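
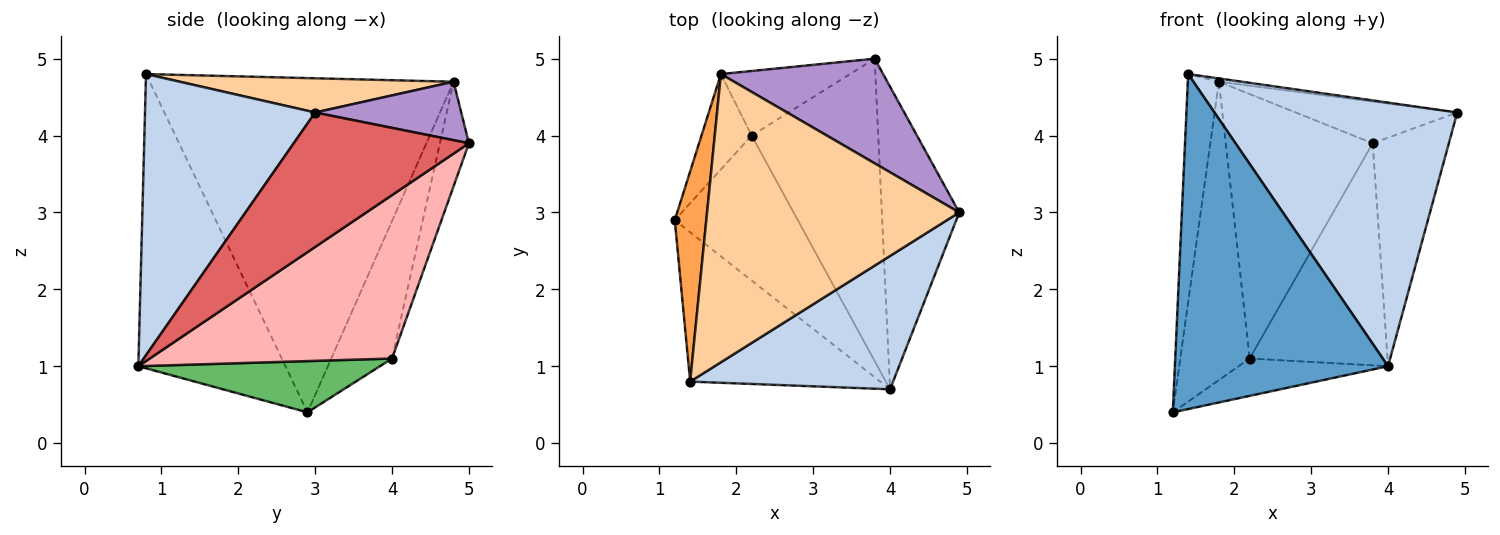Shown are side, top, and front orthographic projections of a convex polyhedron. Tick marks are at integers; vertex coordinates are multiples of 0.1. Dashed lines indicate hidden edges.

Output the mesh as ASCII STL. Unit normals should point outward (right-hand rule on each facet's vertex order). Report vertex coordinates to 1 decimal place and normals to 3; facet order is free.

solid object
 facet normal -0.533 -0.773 -0.345
  outer loop
   vertex 1.4 0.8 4.8
   vertex 1.2 2.9 0.4
   vertex 4.0 0.7 1.0
  endloop
 endfacet
 facet normal 0.530 -0.757 0.383
  outer loop
   vertex 1.4 0.8 4.8
   vertex 4.0 0.7 1.0
   vertex 4.9 3.0 4.3
  endloop
 endfacet
 facet normal -0.990 0.101 0.093
  outer loop
   vertex 1.8 4.8 4.7
   vertex 1.2 2.9 0.4
   vertex 1.4 0.8 4.8
  endloop
 endfacet
 facet normal 0.134 0.011 0.991
  outer loop
   vertex 1.8 4.8 4.7
   vertex 1.4 0.8 4.8
   vertex 4.9 3.0 4.3
  endloop
 endfacet
 facet normal 0.374 0.231 -0.898
  outer loop
   vertex 2.2 4.0 1.1
   vertex 4.0 0.7 1.0
   vertex 1.2 2.9 0.4
  endloop
 endfacet
 facet normal -0.641 0.731 -0.234
  outer loop
   vertex 2.2 4.0 1.1
   vertex 1.2 2.9 0.4
   vertex 1.8 4.8 4.7
  endloop
 endfacet
 facet normal 0.811 0.353 -0.467
  outer loop
   vertex 3.8 5.0 3.9
   vertex 4.9 3.0 4.3
   vertex 4.0 0.7 1.0
  endloop
 endfacet
 facet normal 0.721 0.410 -0.558
  outer loop
   vertex 3.8 5.0 3.9
   vertex 4.0 0.7 1.0
   vertex 2.2 4.0 1.1
  endloop
 endfacet
 facet normal 0.317 0.351 0.881
  outer loop
   vertex 3.8 5.0 3.9
   vertex 1.8 4.8 4.7
   vertex 4.9 3.0 4.3
  endloop
 endfacet
 facet normal -0.189 0.954 -0.233
  outer loop
   vertex 3.8 5.0 3.9
   vertex 2.2 4.0 1.1
   vertex 1.8 4.8 4.7
  endloop
 endfacet
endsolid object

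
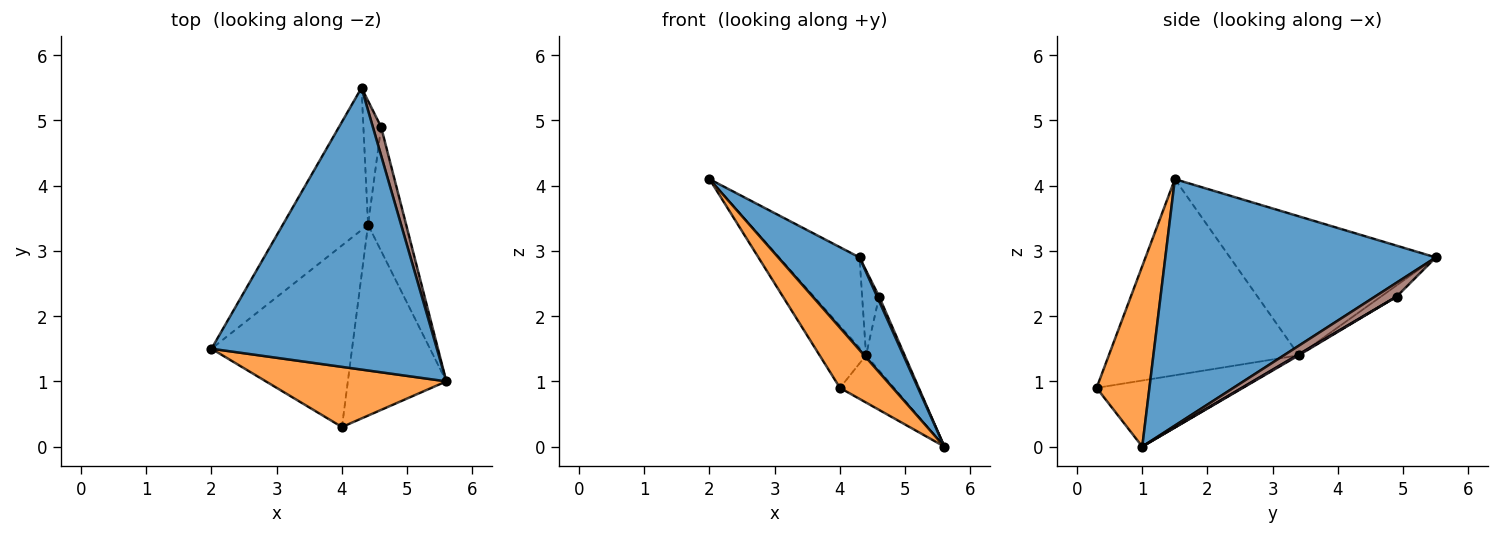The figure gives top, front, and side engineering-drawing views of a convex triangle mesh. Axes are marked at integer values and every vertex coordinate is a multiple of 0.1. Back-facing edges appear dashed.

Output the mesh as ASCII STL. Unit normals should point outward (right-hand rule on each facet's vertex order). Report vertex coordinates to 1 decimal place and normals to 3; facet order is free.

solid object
 facet normal 0.720 -0.217 0.659
  outer loop
   vertex 4.3 5.5 2.9
   vertex 2.0 1.5 4.1
   vertex 5.6 1.0 0.0
  endloop
 endfacet
 facet normal 0.577 -0.577 0.577
  outer loop
   vertex 4.0 0.3 0.9
   vertex 5.6 1.0 0.0
   vertex 2.0 1.5 4.1
  endloop
 endfacet
 facet normal -0.809 0.316 -0.496
  outer loop
   vertex 4.4 3.4 1.4
   vertex 2.0 1.5 4.1
   vertex 4.3 5.5 2.9
  endloop
 endfacet
 facet normal -0.797 0.195 -0.571
  outer loop
   vertex 4.4 3.4 1.4
   vertex 4.0 0.3 0.9
   vertex 2.0 1.5 4.1
  endloop
 endfacet
 facet normal -0.546 0.202 -0.813
  outer loop
   vertex 4.4 3.4 1.4
   vertex 5.6 1.0 0.0
   vertex 4.0 0.3 0.9
  endloop
 endfacet
 facet normal 0.857 -0.080 0.509
  outer loop
   vertex 4.6 4.9 2.3
   vertex 4.3 5.5 2.9
   vertex 5.6 1.0 0.0
  endloop
 endfacet
 facet normal 0.023 0.512 -0.859
  outer loop
   vertex 4.6 4.9 2.3
   vertex 5.6 1.0 0.0
   vertex 4.4 3.4 1.4
  endloop
 endfacet
 facet normal -0.462 0.501 -0.732
  outer loop
   vertex 4.6 4.9 2.3
   vertex 4.4 3.4 1.4
   vertex 4.3 5.5 2.9
  endloop
 endfacet
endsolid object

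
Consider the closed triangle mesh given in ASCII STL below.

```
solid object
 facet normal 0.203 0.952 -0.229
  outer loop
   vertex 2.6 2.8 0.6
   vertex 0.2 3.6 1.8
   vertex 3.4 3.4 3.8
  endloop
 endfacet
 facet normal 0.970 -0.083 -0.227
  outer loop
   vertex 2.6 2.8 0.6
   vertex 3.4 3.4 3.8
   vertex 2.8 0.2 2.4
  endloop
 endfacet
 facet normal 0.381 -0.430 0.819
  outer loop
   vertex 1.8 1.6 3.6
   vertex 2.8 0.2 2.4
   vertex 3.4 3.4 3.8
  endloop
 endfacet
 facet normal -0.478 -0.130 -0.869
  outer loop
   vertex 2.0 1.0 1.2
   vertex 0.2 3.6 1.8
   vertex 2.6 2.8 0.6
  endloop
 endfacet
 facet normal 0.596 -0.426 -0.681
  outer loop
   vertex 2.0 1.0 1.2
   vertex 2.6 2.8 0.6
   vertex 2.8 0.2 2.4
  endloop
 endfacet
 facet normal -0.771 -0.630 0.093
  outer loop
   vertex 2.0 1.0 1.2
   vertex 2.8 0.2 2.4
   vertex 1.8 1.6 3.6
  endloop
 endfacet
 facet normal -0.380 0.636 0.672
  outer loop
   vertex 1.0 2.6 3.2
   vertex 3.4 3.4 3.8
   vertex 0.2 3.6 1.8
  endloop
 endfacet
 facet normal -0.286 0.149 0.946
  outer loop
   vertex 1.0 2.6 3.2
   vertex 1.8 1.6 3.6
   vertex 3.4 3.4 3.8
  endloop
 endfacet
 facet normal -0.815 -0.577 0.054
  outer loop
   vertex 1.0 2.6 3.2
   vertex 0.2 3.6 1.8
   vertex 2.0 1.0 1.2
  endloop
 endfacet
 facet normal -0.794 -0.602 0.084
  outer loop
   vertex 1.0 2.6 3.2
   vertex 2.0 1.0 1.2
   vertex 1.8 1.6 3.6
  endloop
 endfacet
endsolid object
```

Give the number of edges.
15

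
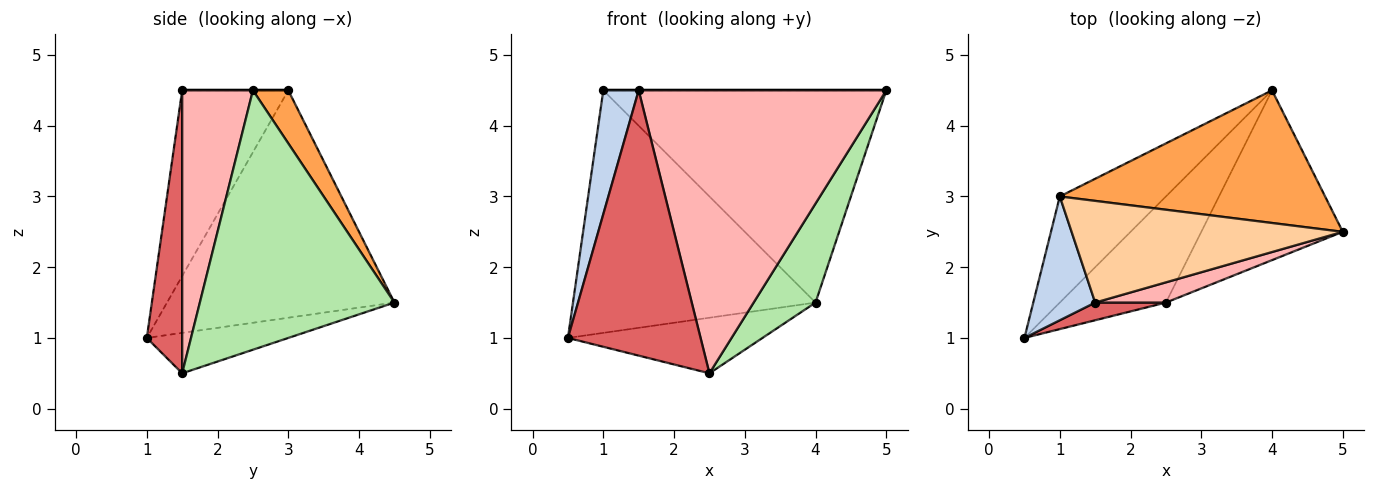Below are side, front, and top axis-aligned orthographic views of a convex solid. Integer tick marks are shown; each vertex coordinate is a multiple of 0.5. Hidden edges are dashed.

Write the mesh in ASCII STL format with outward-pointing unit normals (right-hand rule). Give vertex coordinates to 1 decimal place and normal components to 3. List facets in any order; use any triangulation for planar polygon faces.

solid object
 facet normal -0.652 0.695 -0.304
  outer loop
   vertex 1.0 3.0 4.5
   vertex 4.0 4.5 1.5
   vertex 0.5 1.0 1.0
  endloop
 endfacet
 facet normal -0.905 -0.302 0.302
  outer loop
   vertex 1.0 3.0 4.5
   vertex 0.5 1.0 1.0
   vertex 1.5 1.5 4.5
  endloop
 endfacet
 facet normal 0.105 0.843 0.527
  outer loop
   vertex 1.0 3.0 4.5
   vertex 5.0 2.5 4.5
   vertex 4.0 4.5 1.5
  endloop
 endfacet
 facet normal 0.000 0.000 1.000
  outer loop
   vertex 1.0 3.0 4.5
   vertex 1.5 1.5 4.5
   vertex 5.0 2.5 4.5
  endloop
 endfacet
 facet normal -0.320 0.440 -0.839
  outer loop
   vertex 2.5 1.5 0.5
   vertex 0.5 1.0 1.0
   vertex 4.0 4.5 1.5
  endloop
 endfacet
 facet normal 0.846 -0.269 -0.461
  outer loop
   vertex 2.5 1.5 0.5
   vertex 4.0 4.5 1.5
   vertex 5.0 2.5 4.5
  endloop
 endfacet
 facet normal 0.257 -0.964 0.064
  outer loop
   vertex 2.5 1.5 0.5
   vertex 1.5 1.5 4.5
   vertex 0.5 1.0 1.0
  endloop
 endfacet
 facet normal 0.274 -0.959 0.069
  outer loop
   vertex 2.5 1.5 0.5
   vertex 5.0 2.5 4.5
   vertex 1.5 1.5 4.5
  endloop
 endfacet
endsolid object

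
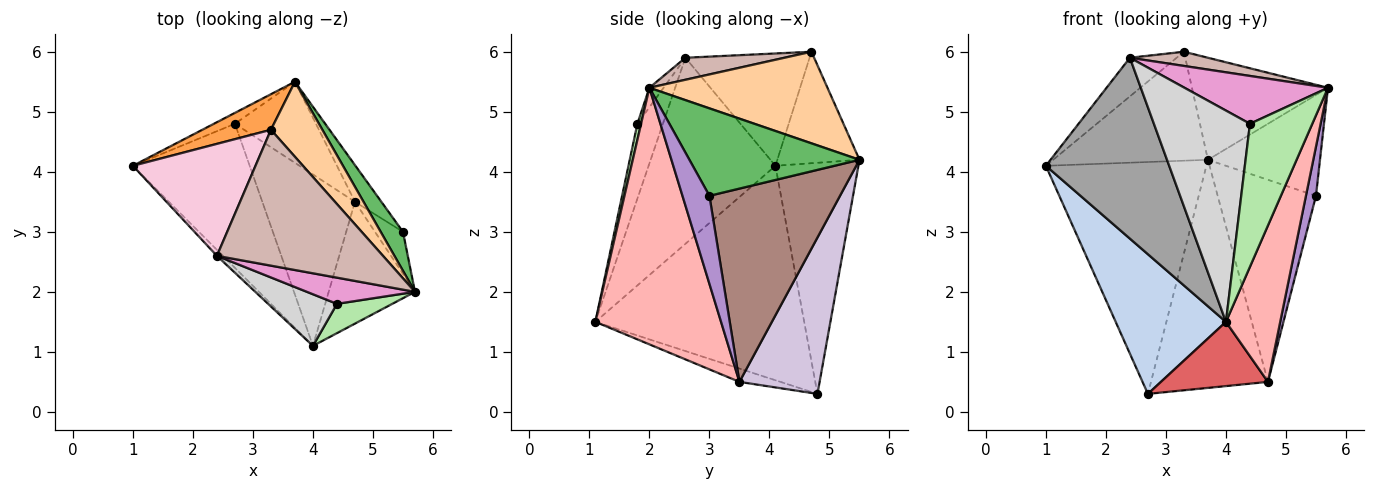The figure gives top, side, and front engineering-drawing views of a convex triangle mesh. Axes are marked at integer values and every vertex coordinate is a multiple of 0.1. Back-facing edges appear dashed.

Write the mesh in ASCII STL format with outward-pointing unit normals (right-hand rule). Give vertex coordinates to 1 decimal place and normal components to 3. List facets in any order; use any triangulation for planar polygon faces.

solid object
 facet normal -0.459 0.888 -0.042
  outer loop
   vertex 2.7 4.8 0.3
   vertex 1.0 4.1 4.1
   vertex 3.7 5.5 4.2
  endloop
 endfacet
 facet normal -0.797 -0.421 -0.434
  outer loop
   vertex 4.0 1.1 1.5
   vertex 1.0 4.1 4.1
   vertex 2.7 4.8 0.3
  endloop
 endfacet
 facet normal -0.450 0.849 0.277
  outer loop
   vertex 3.3 4.7 6.0
   vertex 3.7 5.5 4.2
   vertex 1.0 4.1 4.1
  endloop
 endfacet
 facet normal 0.726 0.554 0.408
  outer loop
   vertex 3.3 4.7 6.0
   vertex 5.7 2.0 5.4
   vertex 3.7 5.5 4.2
  endloop
 endfacet
 facet normal 0.817 0.538 0.208
  outer loop
   vertex 5.5 3.0 3.6
   vertex 3.7 5.5 4.2
   vertex 5.7 2.0 5.4
  endloop
 endfacet
 facet normal 0.058 -0.978 0.200
  outer loop
   vertex 4.4 1.8 4.8
   vertex 4.0 1.1 1.5
   vertex 5.7 2.0 5.4
  endloop
 endfacet
 facet normal -0.133 -0.348 -0.928
  outer loop
   vertex 4.7 3.5 0.5
   vertex 4.0 1.1 1.5
   vertex 2.7 4.8 0.3
  endloop
 endfacet
 facet normal 0.877 -0.379 -0.295
  outer loop
   vertex 4.7 3.5 0.5
   vertex 5.7 2.0 5.4
   vertex 4.0 1.1 1.5
  endloop
 endfacet
 facet normal 0.898 -0.335 -0.286
  outer loop
   vertex 4.7 3.5 0.5
   vertex 5.5 3.0 3.6
   vertex 5.7 2.0 5.4
  endloop
 endfacet
 facet normal 0.543 0.792 -0.281
  outer loop
   vertex 4.7 3.5 0.5
   vertex 2.7 4.8 0.3
   vertex 3.7 5.5 4.2
  endloop
 endfacet
 facet normal 0.794 0.598 -0.109
  outer loop
   vertex 4.7 3.5 0.5
   vertex 3.7 5.5 4.2
   vertex 5.5 3.0 3.6
  endloop
 endfacet
 facet normal 0.131 -0.103 0.986
  outer loop
   vertex 2.4 2.6 5.9
   vertex 5.7 2.0 5.4
   vertex 3.3 4.7 6.0
  endloop
 endfacet
 facet normal -0.086 -0.874 0.478
  outer loop
   vertex 2.4 2.6 5.9
   vertex 4.4 1.8 4.8
   vertex 5.7 2.0 5.4
  endloop
 endfacet
 facet normal -0.655 0.247 0.715
  outer loop
   vertex 2.4 2.6 5.9
   vertex 3.3 4.7 6.0
   vertex 1.0 4.1 4.1
  endloop
 endfacet
 facet normal -0.717 -0.697 -0.023
  outer loop
   vertex 2.4 2.6 5.9
   vertex 1.0 4.1 4.1
   vertex 4.0 1.1 1.5
  endloop
 endfacet
 facet normal -0.250 -0.941 0.230
  outer loop
   vertex 2.4 2.6 5.9
   vertex 4.0 1.1 1.5
   vertex 4.4 1.8 4.8
  endloop
 endfacet
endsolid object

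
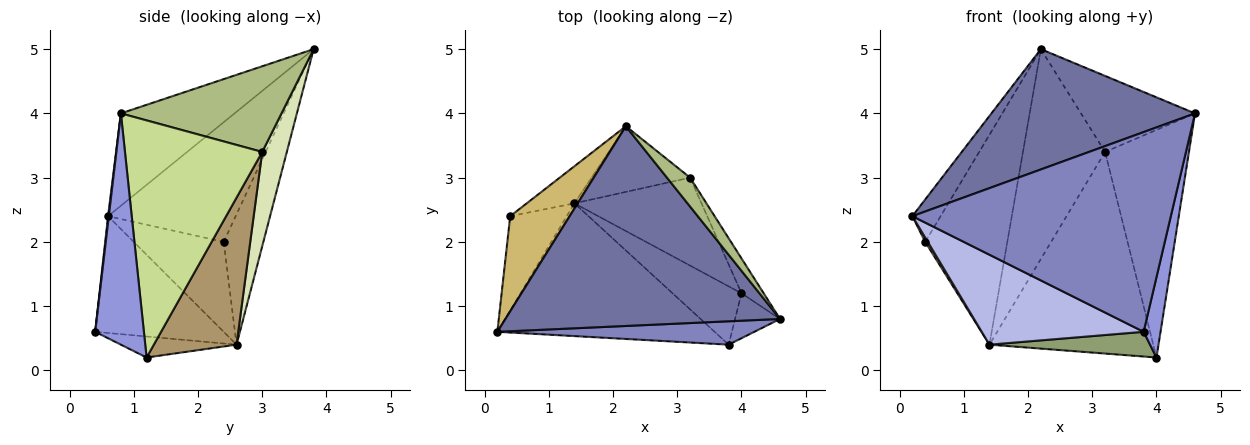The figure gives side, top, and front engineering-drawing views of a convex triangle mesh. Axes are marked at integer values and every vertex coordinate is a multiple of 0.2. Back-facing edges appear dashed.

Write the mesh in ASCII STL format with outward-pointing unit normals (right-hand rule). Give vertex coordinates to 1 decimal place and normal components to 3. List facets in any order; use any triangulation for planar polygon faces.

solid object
 facet normal -0.277 -0.496 0.823
  outer loop
   vertex 2.2 3.8 5.0
   vertex 0.2 0.6 2.4
   vertex 4.6 0.8 4.0
  endloop
 endfacet
 facet normal 0.003 -0.993 0.116
  outer loop
   vertex 3.8 0.4 0.6
   vertex 4.6 0.8 4.0
   vertex 0.2 0.6 2.4
  endloop
 endfacet
 facet normal 0.929 -0.323 -0.181
  outer loop
   vertex 3.8 0.4 0.6
   vertex 4.0 1.2 0.2
   vertex 4.6 0.8 4.0
  endloop
 endfacet
 facet normal -0.407 -0.512 -0.756
  outer loop
   vertex 3.8 0.4 0.6
   vertex 0.2 0.6 2.4
   vertex 1.4 2.6 0.4
  endloop
 endfacet
 facet normal -0.270 -0.376 -0.886
  outer loop
   vertex 3.8 0.4 0.6
   vertex 1.4 2.6 0.4
   vertex 4.0 1.2 0.2
  endloop
 endfacet
 facet normal 0.796 0.565 0.215
  outer loop
   vertex 3.2 3.0 3.4
   vertex 2.2 3.8 5.0
   vertex 4.6 0.8 4.0
  endloop
 endfacet
 facet normal 0.851 0.520 -0.080
  outer loop
   vertex 3.2 3.0 3.4
   vertex 4.6 0.8 4.0
   vertex 4.0 1.2 0.2
  endloop
 endfacet
 facet normal 0.275 0.918 -0.287
  outer loop
   vertex 3.2 3.0 3.4
   vertex 1.4 2.6 0.4
   vertex 2.2 3.8 5.0
  endloop
 endfacet
 facet normal 0.420 0.832 -0.363
  outer loop
   vertex 3.2 3.0 3.4
   vertex 4.0 1.2 0.2
   vertex 1.4 2.6 0.4
  endloop
 endfacet
 facet normal -0.879 0.195 0.436
  outer loop
   vertex 0.4 2.4 2.0
   vertex 0.2 0.6 2.4
   vertex 2.2 3.8 5.0
  endloop
 endfacet
 facet normal -0.846 -0.024 -0.532
  outer loop
   vertex 0.4 2.4 2.0
   vertex 1.4 2.6 0.4
   vertex 0.2 0.6 2.4
  endloop
 endfacet
 facet normal -0.430 0.889 -0.157
  outer loop
   vertex 0.4 2.4 2.0
   vertex 2.2 3.8 5.0
   vertex 1.4 2.6 0.4
  endloop
 endfacet
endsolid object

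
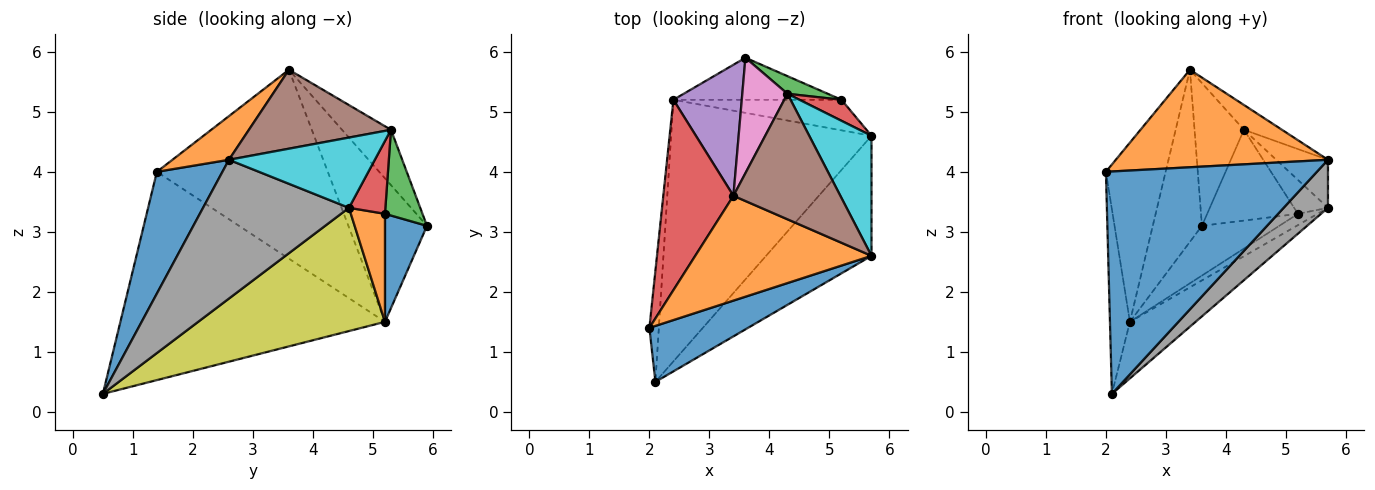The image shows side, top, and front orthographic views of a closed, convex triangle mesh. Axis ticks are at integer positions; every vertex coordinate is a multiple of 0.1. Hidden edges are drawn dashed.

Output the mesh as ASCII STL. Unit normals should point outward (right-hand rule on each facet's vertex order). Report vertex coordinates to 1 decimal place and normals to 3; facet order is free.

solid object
 facet normal 0.289 -0.929 0.234
  outer loop
   vertex 2.1 0.5 0.3
   vertex 5.7 2.6 4.2
   vertex 2.0 1.4 4.0
  endloop
 endfacet
 facet normal 0.178 -0.670 0.720
  outer loop
   vertex 3.4 3.6 5.7
   vertex 2.0 1.4 4.0
   vertex 5.7 2.6 4.2
  endloop
 endfacet
 facet normal -0.996 0.075 -0.045
  outer loop
   vertex 2.4 5.2 1.5
   vertex 2.1 0.5 0.3
   vertex 2.0 1.4 4.0
  endloop
 endfacet
 facet normal -0.891 0.311 0.331
  outer loop
   vertex 2.4 5.2 1.5
   vertex 2.0 1.4 4.0
   vertex 3.4 3.6 5.7
  endloop
 endfacet
 facet normal -0.786 0.492 0.374
  outer loop
   vertex 2.4 5.2 1.5
   vertex 3.4 3.6 5.7
   vertex 3.6 5.9 3.1
  endloop
 endfacet
 facet normal 0.586 0.157 0.795
  outer loop
   vertex 4.3 5.3 4.7
   vertex 3.4 3.6 5.7
   vertex 5.7 2.6 4.2
  endloop
 endfacet
 facet normal -0.610 0.616 0.498
  outer loop
   vertex 4.3 5.3 4.7
   vertex 3.6 5.9 3.1
   vertex 3.4 3.6 5.7
  endloop
 endfacet
 facet normal 0.774 -0.235 -0.588
  outer loop
   vertex 5.7 4.6 3.4
   vertex 5.7 2.6 4.2
   vertex 2.1 0.5 0.3
  endloop
 endfacet
 facet normal 0.515 0.181 -0.838
  outer loop
   vertex 5.7 4.6 3.4
   vertex 2.1 0.5 0.3
   vertex 2.4 5.2 1.5
  endloop
 endfacet
 facet normal 0.723 0.256 0.641
  outer loop
   vertex 5.7 4.6 3.4
   vertex 4.3 5.3 4.7
   vertex 5.7 2.6 4.2
  endloop
 endfacet
 facet normal 0.383 0.706 -0.596
  outer loop
   vertex 5.2 5.2 3.3
   vertex 2.4 5.2 1.5
   vertex 3.6 5.9 3.1
  endloop
 endfacet
 facet normal 0.516 0.296 -0.803
  outer loop
   vertex 5.2 5.2 3.3
   vertex 5.7 4.6 3.4
   vertex 2.4 5.2 1.5
  endloop
 endfacet
 facet normal 0.376 0.910 0.177
  outer loop
   vertex 5.2 5.2 3.3
   vertex 3.6 5.9 3.1
   vertex 4.3 5.3 4.7
  endloop
 endfacet
 facet normal 0.675 0.627 0.389
  outer loop
   vertex 5.2 5.2 3.3
   vertex 4.3 5.3 4.7
   vertex 5.7 4.6 3.4
  endloop
 endfacet
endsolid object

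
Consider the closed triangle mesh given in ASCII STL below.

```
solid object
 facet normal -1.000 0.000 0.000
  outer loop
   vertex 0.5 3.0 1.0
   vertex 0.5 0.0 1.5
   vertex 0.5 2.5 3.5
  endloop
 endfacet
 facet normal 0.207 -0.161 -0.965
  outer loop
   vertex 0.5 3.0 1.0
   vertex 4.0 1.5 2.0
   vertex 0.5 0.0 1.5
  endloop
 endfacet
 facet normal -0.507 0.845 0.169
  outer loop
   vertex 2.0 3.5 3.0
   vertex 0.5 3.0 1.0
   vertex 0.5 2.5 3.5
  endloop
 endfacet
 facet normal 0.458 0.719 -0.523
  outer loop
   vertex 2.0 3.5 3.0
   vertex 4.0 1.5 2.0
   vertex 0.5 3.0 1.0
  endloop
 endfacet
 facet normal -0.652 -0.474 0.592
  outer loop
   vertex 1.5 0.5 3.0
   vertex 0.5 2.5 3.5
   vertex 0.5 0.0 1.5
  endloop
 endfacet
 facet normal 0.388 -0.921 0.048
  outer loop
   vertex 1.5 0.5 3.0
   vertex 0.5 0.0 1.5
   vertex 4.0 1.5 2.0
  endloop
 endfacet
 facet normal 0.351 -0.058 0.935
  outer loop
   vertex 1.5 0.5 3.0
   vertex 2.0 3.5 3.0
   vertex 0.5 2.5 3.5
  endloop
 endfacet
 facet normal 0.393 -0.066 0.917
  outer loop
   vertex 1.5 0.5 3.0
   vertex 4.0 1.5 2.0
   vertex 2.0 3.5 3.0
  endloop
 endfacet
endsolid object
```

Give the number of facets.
8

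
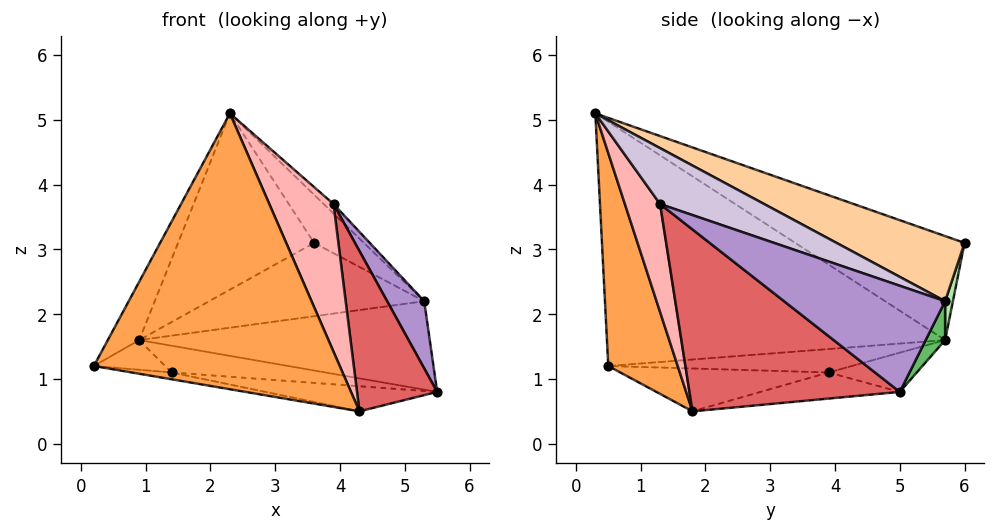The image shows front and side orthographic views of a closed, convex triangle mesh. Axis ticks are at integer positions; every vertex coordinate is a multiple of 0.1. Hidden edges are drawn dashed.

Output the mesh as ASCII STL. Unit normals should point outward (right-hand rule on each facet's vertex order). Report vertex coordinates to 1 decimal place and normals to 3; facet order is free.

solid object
 facet normal -0.876 0.081 0.476
  outer loop
   vertex 0.9 5.7 1.6
   vertex 0.2 0.5 1.2
   vertex 2.3 0.3 5.1
  endloop
 endfacet
 facet normal -0.480 0.386 0.788
  outer loop
   vertex 0.9 5.7 1.6
   vertex 2.3 0.3 5.1
   vertex 3.6 6.0 3.1
  endloop
 endfacet
 facet normal 0.267 -0.944 -0.192
  outer loop
   vertex 4.3 1.8 0.5
   vertex 2.3 0.3 5.1
   vertex 0.2 0.5 1.2
  endloop
 endfacet
 facet normal 0.485 0.189 0.854
  outer loop
   vertex 5.3 5.7 2.2
   vertex 3.6 6.0 3.1
   vertex 2.3 0.3 5.1
  endloop
 endfacet
 facet normal 0.060 0.896 -0.440
  outer loop
   vertex 5.3 5.7 2.2
   vertex 5.5 5.0 0.8
   vertex 0.9 5.7 1.6
  endloop
 endfacet
 facet normal 0.035 0.966 -0.256
  outer loop
   vertex 5.3 5.7 2.2
   vertex 0.9 5.7 1.6
   vertex 3.6 6.0 3.1
  endloop
 endfacet
 facet normal 0.933 -0.355 0.061
  outer loop
   vertex 3.9 1.3 3.7
   vertex 4.3 1.8 0.5
   vertex 5.5 5.0 0.8
  endloop
 endfacet
 facet normal 0.479 -0.874 -0.077
  outer loop
   vertex 3.9 1.3 3.7
   vertex 2.3 0.3 5.1
   vertex 4.3 1.8 0.5
  endloop
 endfacet
 facet normal 0.945 -0.218 0.244
  outer loop
   vertex 3.9 1.3 3.7
   vertex 5.5 5.0 0.8
   vertex 5.3 5.7 2.2
  endloop
 endfacet
 facet normal 0.636 0.060 0.770
  outer loop
   vertex 3.9 1.3 3.7
   vertex 5.3 5.7 2.2
   vertex 2.3 0.3 5.1
  endloop
 endfacet
 facet normal -0.132 0.231 -0.964
  outer loop
   vertex 1.4 3.9 1.1
   vertex 0.9 5.7 1.6
   vertex 5.5 5.0 0.8
  endloop
 endfacet
 facet normal -0.108 0.133 -0.985
  outer loop
   vertex 1.4 3.9 1.1
   vertex 5.5 5.0 0.8
   vertex 4.3 1.8 0.5
  endloop
 endfacet
 facet normal -0.434 0.127 -0.892
  outer loop
   vertex 1.4 3.9 1.1
   vertex 0.2 0.5 1.2
   vertex 0.9 5.7 1.6
  endloop
 endfacet
 facet normal -0.179 0.034 -0.983
  outer loop
   vertex 1.4 3.9 1.1
   vertex 4.3 1.8 0.5
   vertex 0.2 0.5 1.2
  endloop
 endfacet
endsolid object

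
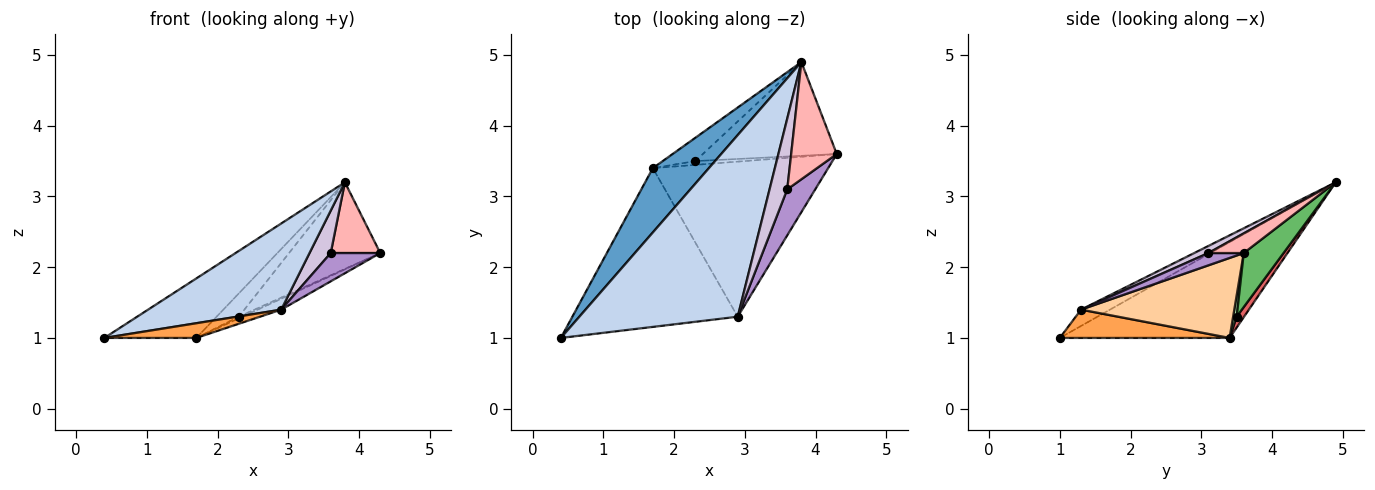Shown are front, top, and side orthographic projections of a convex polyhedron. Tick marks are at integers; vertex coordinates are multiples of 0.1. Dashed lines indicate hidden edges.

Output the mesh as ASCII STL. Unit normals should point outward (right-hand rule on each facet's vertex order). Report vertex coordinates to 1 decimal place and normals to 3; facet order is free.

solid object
 facet normal -0.782 0.424 0.458
  outer loop
   vertex 1.7 3.4 1.0
   vertex 0.4 1.0 1.0
   vertex 3.8 4.9 3.2
  endloop
 endfacet
 facet normal -0.093 -0.427 0.900
  outer loop
   vertex 2.9 1.3 1.4
   vertex 3.8 4.9 3.2
   vertex 0.4 1.0 1.0
  endloop
 endfacet
 facet normal 0.168 -0.091 -0.982
  outer loop
   vertex 2.9 1.3 1.4
   vertex 0.4 1.0 1.0
   vertex 1.7 3.4 1.0
  endloop
 endfacet
 facet normal 0.414 0.064 -0.908
  outer loop
   vertex 2.9 1.3 1.4
   vertex 1.7 3.4 1.0
   vertex 4.3 3.6 2.2
  endloop
 endfacet
 facet normal 0.284 0.651 -0.704
  outer loop
   vertex 2.3 3.5 1.3
   vertex 3.8 4.9 3.2
   vertex 4.3 3.6 2.2
  endloop
 endfacet
 facet normal 0.367 0.367 -0.855
  outer loop
   vertex 2.3 3.5 1.3
   vertex 4.3 3.6 2.2
   vertex 1.7 3.4 1.0
  endloop
 endfacet
 facet normal 0.229 0.688 -0.688
  outer loop
   vertex 2.3 3.5 1.3
   vertex 1.7 3.4 1.0
   vertex 3.8 4.9 3.2
  endloop
 endfacet
 facet normal 0.346 -0.485 0.803
  outer loop
   vertex 3.6 3.1 2.2
   vertex 4.3 3.6 2.2
   vertex 3.8 4.9 3.2
  endloop
 endfacet
 facet normal 0.351 -0.491 0.798
  outer loop
   vertex 3.6 3.1 2.2
   vertex 2.9 1.3 1.4
   vertex 4.3 3.6 2.2
  endloop
 endfacet
 facet normal 0.324 -0.487 0.811
  outer loop
   vertex 3.6 3.1 2.2
   vertex 3.8 4.9 3.2
   vertex 2.9 1.3 1.4
  endloop
 endfacet
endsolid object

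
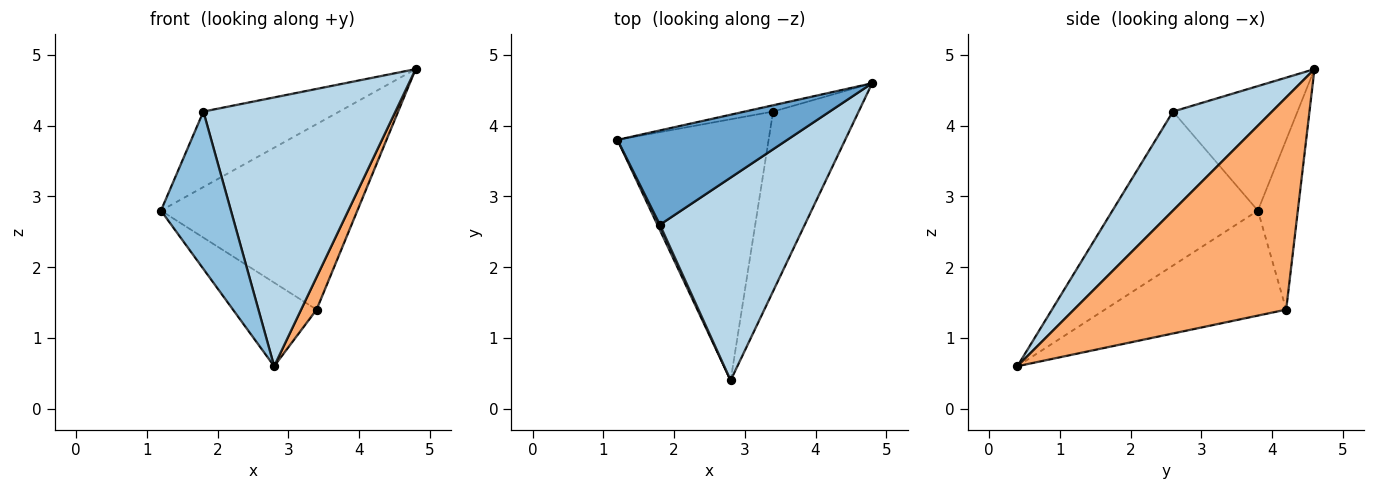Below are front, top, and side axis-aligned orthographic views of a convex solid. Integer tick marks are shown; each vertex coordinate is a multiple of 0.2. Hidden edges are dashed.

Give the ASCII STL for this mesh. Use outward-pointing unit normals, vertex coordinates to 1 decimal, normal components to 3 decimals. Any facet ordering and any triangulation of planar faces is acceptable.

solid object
 facet normal -0.497 0.542 0.678
  outer loop
   vertex 1.8 2.6 4.2
   vertex 4.8 4.6 4.8
   vertex 1.2 3.8 2.8
  endloop
 endfacet
 facet normal -0.901 -0.433 0.015
  outer loop
   vertex 1.8 2.6 4.2
   vertex 1.2 3.8 2.8
   vertex 2.8 0.4 0.6
  endloop
 endfacet
 facet normal 0.381 -0.738 0.557
  outer loop
   vertex 1.8 2.6 4.2
   vertex 2.8 0.4 0.6
   vertex 4.8 4.6 4.8
  endloop
 endfacet
 facet normal -0.199 0.979 -0.033
  outer loop
   vertex 3.4 4.2 1.4
   vertex 1.2 3.8 2.8
   vertex 4.8 4.6 4.8
  endloop
 endfacet
 facet normal -0.552 0.254 -0.794
  outer loop
   vertex 3.4 4.2 1.4
   vertex 2.8 0.4 0.6
   vertex 1.2 3.8 2.8
  endloop
 endfacet
 facet normal 0.925 -0.068 -0.373
  outer loop
   vertex 3.4 4.2 1.4
   vertex 4.8 4.6 4.8
   vertex 2.8 0.4 0.6
  endloop
 endfacet
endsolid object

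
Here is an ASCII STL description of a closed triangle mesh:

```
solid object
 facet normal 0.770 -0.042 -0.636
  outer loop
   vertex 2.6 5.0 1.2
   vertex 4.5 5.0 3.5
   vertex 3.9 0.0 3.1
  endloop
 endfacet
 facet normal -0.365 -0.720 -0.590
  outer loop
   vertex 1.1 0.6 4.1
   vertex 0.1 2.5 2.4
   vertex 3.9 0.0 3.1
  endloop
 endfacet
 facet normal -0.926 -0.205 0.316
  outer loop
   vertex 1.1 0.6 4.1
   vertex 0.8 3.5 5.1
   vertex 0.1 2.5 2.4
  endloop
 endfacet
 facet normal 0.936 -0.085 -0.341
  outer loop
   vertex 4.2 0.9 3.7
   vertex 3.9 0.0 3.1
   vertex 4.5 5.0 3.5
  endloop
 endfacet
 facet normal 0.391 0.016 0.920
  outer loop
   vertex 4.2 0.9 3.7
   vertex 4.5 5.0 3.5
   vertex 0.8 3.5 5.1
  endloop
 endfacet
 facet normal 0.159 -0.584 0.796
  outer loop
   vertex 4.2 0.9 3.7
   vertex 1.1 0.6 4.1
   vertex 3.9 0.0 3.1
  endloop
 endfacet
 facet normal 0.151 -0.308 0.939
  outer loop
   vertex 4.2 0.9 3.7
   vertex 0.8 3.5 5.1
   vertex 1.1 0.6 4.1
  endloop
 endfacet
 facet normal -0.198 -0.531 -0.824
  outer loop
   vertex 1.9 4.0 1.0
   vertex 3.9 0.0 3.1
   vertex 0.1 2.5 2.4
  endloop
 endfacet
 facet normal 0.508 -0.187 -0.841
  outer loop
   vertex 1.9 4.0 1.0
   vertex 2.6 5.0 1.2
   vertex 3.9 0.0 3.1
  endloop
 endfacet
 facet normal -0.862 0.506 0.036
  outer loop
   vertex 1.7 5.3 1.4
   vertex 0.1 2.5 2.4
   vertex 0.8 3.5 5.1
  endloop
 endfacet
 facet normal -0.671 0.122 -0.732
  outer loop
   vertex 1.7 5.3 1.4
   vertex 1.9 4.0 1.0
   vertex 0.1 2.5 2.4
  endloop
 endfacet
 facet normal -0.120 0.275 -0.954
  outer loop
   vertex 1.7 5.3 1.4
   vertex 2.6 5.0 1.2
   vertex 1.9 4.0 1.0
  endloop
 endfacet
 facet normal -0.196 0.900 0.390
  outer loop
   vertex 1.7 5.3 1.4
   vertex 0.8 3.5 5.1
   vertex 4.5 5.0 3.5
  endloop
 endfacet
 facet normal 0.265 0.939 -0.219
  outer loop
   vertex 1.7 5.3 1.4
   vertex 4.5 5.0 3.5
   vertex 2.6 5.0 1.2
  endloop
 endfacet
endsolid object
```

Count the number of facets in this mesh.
14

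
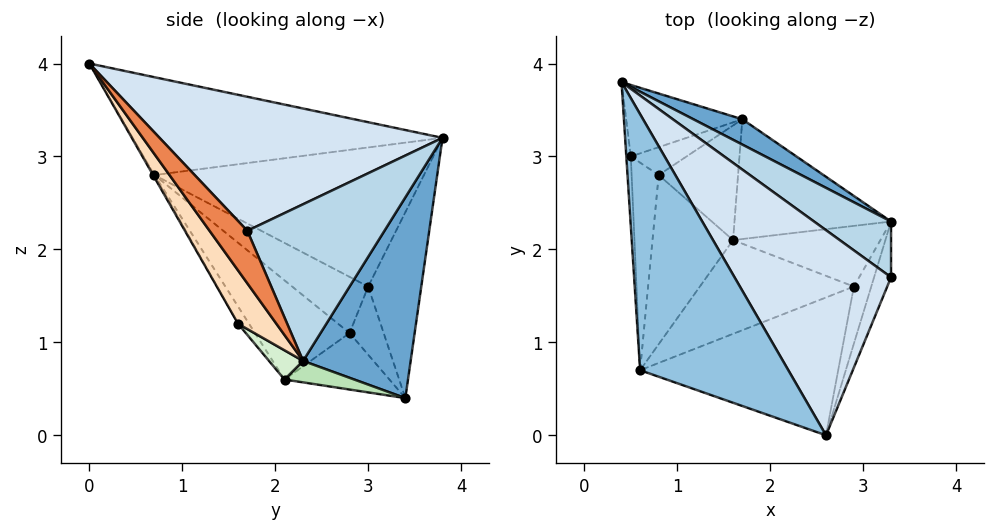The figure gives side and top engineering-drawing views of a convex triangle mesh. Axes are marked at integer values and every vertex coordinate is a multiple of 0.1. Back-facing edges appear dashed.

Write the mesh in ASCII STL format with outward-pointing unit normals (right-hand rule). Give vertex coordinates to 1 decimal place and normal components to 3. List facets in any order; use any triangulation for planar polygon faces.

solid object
 facet normal 0.539 0.832 0.131
  outer loop
   vertex 1.7 3.4 0.4
   vertex 0.4 3.8 3.2
   vertex 3.3 2.3 0.8
  endloop
 endfacet
 facet normal -0.545 -0.142 0.826
  outer loop
   vertex 0.6 0.7 2.8
   vertex 2.6 0.0 4.0
   vertex 0.4 3.8 3.2
  endloop
 endfacet
 facet normal 0.625 0.717 0.307
  outer loop
   vertex 3.3 1.7 2.2
   vertex 3.3 2.3 0.8
   vertex 0.4 3.8 3.2
  endloop
 endfacet
 facet normal 0.573 0.473 0.669
  outer loop
   vertex 3.3 1.7 2.2
   vertex 0.4 3.8 3.2
   vertex 2.6 0.0 4.0
  endloop
 endfacet
 facet normal 0.773 -0.583 -0.250
  outer loop
   vertex 3.3 1.7 2.2
   vertex 2.6 0.0 4.0
   vertex 3.3 2.3 0.8
  endloop
 endfacet
 facet normal -0.614 0.690 -0.383
  outer loop
   vertex 0.5 3.0 1.6
   vertex 0.4 3.8 3.2
   vertex 1.7 3.4 0.4
  endloop
 endfacet
 facet normal -0.998 -0.060 -0.032
  outer loop
   vertex 0.5 3.0 1.6
   vertex 0.6 0.7 2.8
   vertex 0.4 3.8 3.2
  endloop
 endfacet
 facet normal 0.772 -0.584 -0.251
  outer loop
   vertex 2.9 1.6 1.2
   vertex 3.3 2.3 0.8
   vertex 2.6 0.0 4.0
  endloop
 endfacet
 facet normal -0.006 -0.868 -0.497
  outer loop
   vertex 2.9 1.6 1.2
   vertex 2.6 0.0 4.0
   vertex 0.6 0.7 2.8
  endloop
 endfacet
 facet normal -0.062 -0.829 -0.556
  outer loop
   vertex 1.6 2.1 0.6
   vertex 2.9 1.6 1.2
   vertex 0.6 0.7 2.8
  endloop
 endfacet
 facet normal 0.134 -0.161 -0.978
  outer loop
   vertex 1.6 2.1 0.6
   vertex 1.7 3.4 0.4
   vertex 3.3 2.3 0.8
  endloop
 endfacet
 facet normal 0.161 -0.558 -0.814
  outer loop
   vertex 1.6 2.1 0.6
   vertex 3.3 2.3 0.8
   vertex 2.9 1.6 1.2
  endloop
 endfacet
 facet normal -0.871 -0.257 -0.420
  outer loop
   vertex 0.8 2.8 1.1
   vertex 0.6 0.7 2.8
   vertex 0.5 3.0 1.6
  endloop
 endfacet
 facet normal -0.711 -0.400 -0.578
  outer loop
   vertex 0.8 2.8 1.1
   vertex 1.6 2.1 0.6
   vertex 0.6 0.7 2.8
  endloop
 endfacet
 facet normal -0.713 0.389 -0.583
  outer loop
   vertex 0.8 2.8 1.1
   vertex 0.5 3.0 1.6
   vertex 1.7 3.4 0.4
  endloop
 endfacet
 facet normal -0.578 -0.080 -0.812
  outer loop
   vertex 0.8 2.8 1.1
   vertex 1.7 3.4 0.4
   vertex 1.6 2.1 0.6
  endloop
 endfacet
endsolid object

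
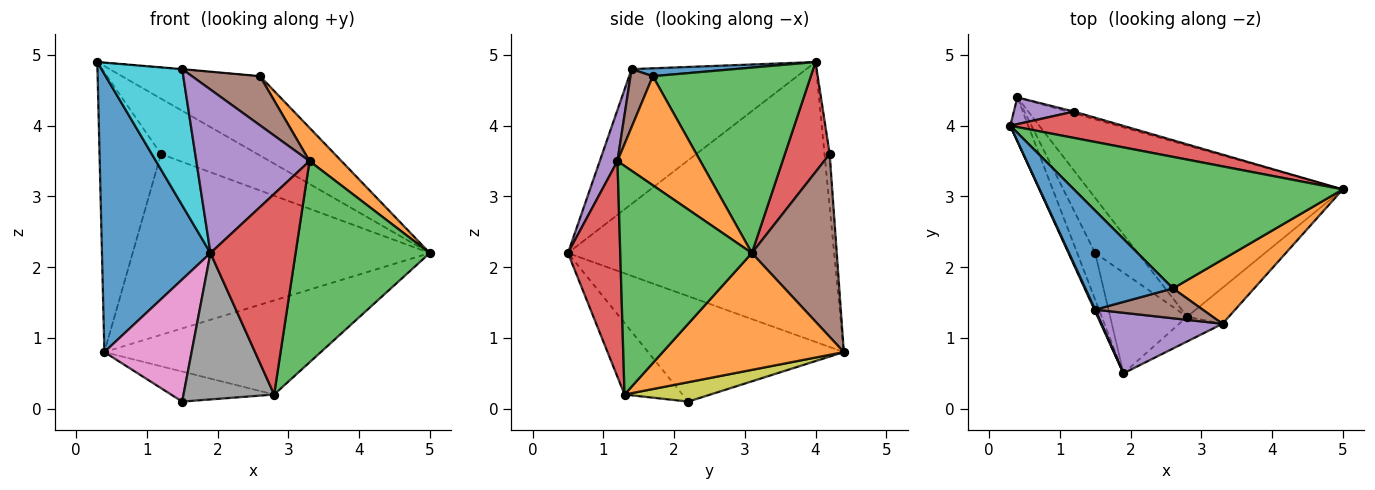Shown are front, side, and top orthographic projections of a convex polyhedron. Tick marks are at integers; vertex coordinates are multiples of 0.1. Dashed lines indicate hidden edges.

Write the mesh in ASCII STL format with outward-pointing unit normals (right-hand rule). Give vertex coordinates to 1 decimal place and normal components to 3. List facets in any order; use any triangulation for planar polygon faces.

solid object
 facet normal -0.924 -0.377 -0.059
  outer loop
   vertex 0.4 4.4 0.8
   vertex 1.9 0.5 2.2
   vertex 0.3 4.0 4.9
  endloop
 endfacet
 facet normal 0.374 0.447 -0.813
  outer loop
   vertex 2.8 1.3 0.2
   vertex 0.4 4.4 0.8
   vertex 5.0 3.1 2.2
  endloop
 endfacet
 facet normal 0.509 0.445 0.737
  outer loop
   vertex 2.6 1.7 4.7
   vertex 5.0 3.1 2.2
   vertex 0.3 4.0 4.9
  endloop
 endfacet
 facet normal 0.387 0.833 0.396
  outer loop
   vertex 1.2 4.2 3.6
   vertex 0.3 4.0 4.9
   vertex 5.0 3.1 2.2
  endloop
 endfacet
 facet normal -0.084 0.992 0.095
  outer loop
   vertex 1.2 4.2 3.6
   vertex 0.4 4.4 0.8
   vertex 0.3 4.0 4.9
  endloop
 endfacet
 facet normal 0.275 0.961 -0.010
  outer loop
   vertex 1.2 4.2 3.6
   vertex 5.0 3.1 2.2
   vertex 0.4 4.4 0.8
  endloop
 endfacet
 facet normal -0.902 -0.402 -0.154
  outer loop
   vertex 1.5 2.2 0.1
   vertex 1.9 0.5 2.2
   vertex 0.4 4.4 0.8
  endloop
 endfacet
 facet normal -0.466 -0.729 -0.501
  outer loop
   vertex 1.5 2.2 0.1
   vertex 2.8 1.3 0.2
   vertex 1.9 0.5 2.2
  endloop
 endfacet
 facet normal 0.371 0.445 -0.815
  outer loop
   vertex 1.5 2.2 0.1
   vertex 0.4 4.4 0.8
   vertex 2.8 1.3 0.2
  endloop
 endfacet
 facet normal -0.908 -0.419 0.005
  outer loop
   vertex 1.5 1.4 4.8
   vertex 0.3 4.0 4.9
   vertex 1.9 0.5 2.2
  endloop
 endfacet
 facet normal 0.090 0.003 0.996
  outer loop
   vertex 1.5 1.4 4.8
   vertex 2.6 1.7 4.7
   vertex 0.3 4.0 4.9
  endloop
 endfacet
 facet normal 0.766 -0.296 0.570
  outer loop
   vertex 3.3 1.2 3.5
   vertex 5.0 3.1 2.2
   vertex 2.6 1.7 4.7
  endloop
 endfacet
 facet normal 0.695 -0.708 -0.127
  outer loop
   vertex 3.3 1.2 3.5
   vertex 2.8 1.3 0.2
   vertex 5.0 3.1 2.2
  endloop
 endfacet
 facet normal 0.521 -0.847 -0.105
  outer loop
   vertex 3.3 1.2 3.5
   vertex 1.9 0.5 2.2
   vertex 2.8 1.3 0.2
  endloop
 endfacet
 facet normal 0.145 -0.928 0.343
  outer loop
   vertex 3.3 1.2 3.5
   vertex 1.5 1.4 4.8
   vertex 1.9 0.5 2.2
  endloop
 endfacet
 facet normal 0.270 -0.823 0.500
  outer loop
   vertex 3.3 1.2 3.5
   vertex 2.6 1.7 4.7
   vertex 1.5 1.4 4.8
  endloop
 endfacet
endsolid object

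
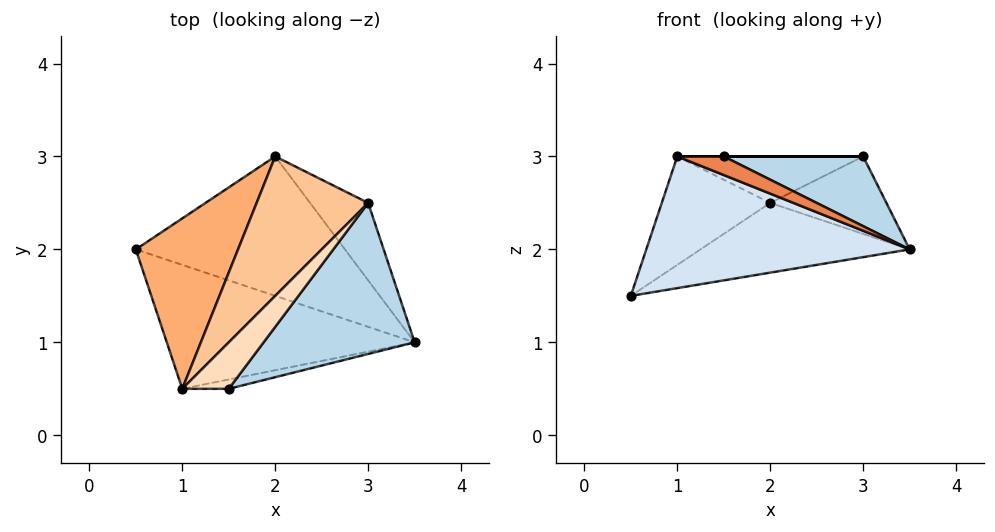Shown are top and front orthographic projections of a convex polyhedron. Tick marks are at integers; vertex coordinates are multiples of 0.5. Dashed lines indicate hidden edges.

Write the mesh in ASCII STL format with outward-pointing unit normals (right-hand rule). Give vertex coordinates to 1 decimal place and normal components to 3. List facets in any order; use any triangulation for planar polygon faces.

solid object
 facet normal 0.286 0.429 -0.857
  outer loop
   vertex 2.0 3.0 2.5
   vertex 3.5 1.0 2.0
   vertex 0.5 2.0 1.5
  endloop
 endfacet
 facet normal 0.577 0.577 -0.577
  outer loop
   vertex 3.0 2.5 3.0
   vertex 3.5 1.0 2.0
   vertex 2.0 3.0 2.5
  endloop
 endfacet
 facet normal 0.488 -0.366 0.793
  outer loop
   vertex 3.0 2.5 3.0
   vertex 1.5 0.5 3.0
   vertex 3.5 1.0 2.0
  endloop
 endfacet
 facet normal -0.127 -0.722 -0.680
  outer loop
   vertex 1.0 0.5 3.0
   vertex 0.5 2.0 1.5
   vertex 3.5 1.0 2.0
  endloop
 endfacet
 facet normal 0.000 -0.894 -0.447
  outer loop
   vertex 1.0 0.5 3.0
   vertex 3.5 1.0 2.0
   vertex 1.5 0.5 3.0
  endloop
 endfacet
 facet normal -0.677 0.395 0.621
  outer loop
   vertex 1.0 0.5 3.0
   vertex 2.0 3.0 2.5
   vertex 0.5 2.0 1.5
  endloop
 endfacet
 facet normal -0.302 0.302 0.905
  outer loop
   vertex 1.0 0.5 3.0
   vertex 3.0 2.5 3.0
   vertex 2.0 3.0 2.5
  endloop
 endfacet
 facet normal 0.000 0.000 1.000
  outer loop
   vertex 1.0 0.5 3.0
   vertex 1.5 0.5 3.0
   vertex 3.0 2.5 3.0
  endloop
 endfacet
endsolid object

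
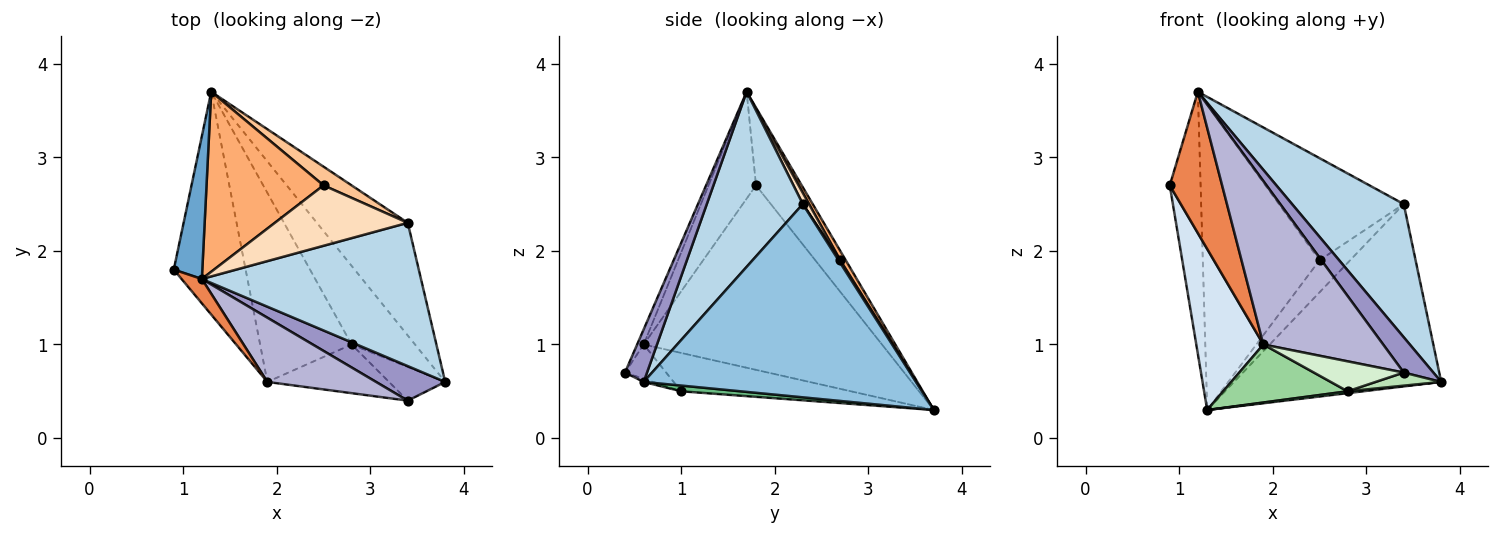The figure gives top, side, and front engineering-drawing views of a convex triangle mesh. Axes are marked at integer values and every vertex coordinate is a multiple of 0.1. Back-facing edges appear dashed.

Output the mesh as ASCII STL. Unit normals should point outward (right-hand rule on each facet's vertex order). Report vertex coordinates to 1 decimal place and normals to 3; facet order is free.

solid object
 facet normal -0.793 0.535 0.291
  outer loop
   vertex 1.2 1.7 3.7
   vertex 1.3 3.7 0.3
   vertex 0.9 1.8 2.7
  endloop
 endfacet
 facet normal 0.745 0.567 -0.351
  outer loop
   vertex 3.4 2.3 2.5
   vertex 3.8 0.6 0.6
   vertex 1.3 3.7 0.3
  endloop
 endfacet
 facet normal 0.505 -0.588 0.632
  outer loop
   vertex 3.4 2.3 2.5
   vertex 1.2 1.7 3.7
   vertex 3.8 0.6 0.6
  endloop
 endfacet
 facet normal -0.901 -0.254 -0.351
  outer loop
   vertex 1.9 0.6 1.0
   vertex 0.9 1.8 2.7
   vertex 1.3 3.7 0.3
  endloop
 endfacet
 facet normal -0.667 -0.735 0.126
  outer loop
   vertex 1.9 0.6 1.0
   vertex 1.2 1.7 3.7
   vertex 0.9 1.8 2.7
  endloop
 endfacet
 facet normal 0.041 0.861 0.507
  outer loop
   vertex 2.5 2.7 1.9
   vertex 1.3 3.7 0.3
   vertex 1.2 1.7 3.7
  endloop
 endfacet
 facet normal 0.048 0.863 0.503
  outer loop
   vertex 2.5 2.7 1.9
   vertex 3.4 2.3 2.5
   vertex 1.3 3.7 0.3
  endloop
 endfacet
 facet normal 0.043 0.860 0.509
  outer loop
   vertex 2.5 2.7 1.9
   vertex 1.2 1.7 3.7
   vertex 3.4 2.3 2.5
  endloop
 endfacet
 facet normal 0.090 -0.024 -0.996
  outer loop
   vertex 2.8 1.0 0.5
   vertex 1.3 3.7 0.3
   vertex 3.8 0.6 0.6
  endloop
 endfacet
 facet normal -0.372 -0.272 -0.887
  outer loop
   vertex 2.8 1.0 0.5
   vertex 1.9 0.6 1.0
   vertex 1.3 3.7 0.3
  endloop
 endfacet
 facet normal -0.052 -0.362 -0.931
  outer loop
   vertex 3.4 0.4 0.7
   vertex 2.8 1.0 0.5
   vertex 3.8 0.6 0.6
  endloop
 endfacet
 facet normal -0.234 -0.510 -0.828
  outer loop
   vertex 3.4 0.4 0.7
   vertex 1.9 0.6 1.0
   vertex 2.8 1.0 0.5
  endloop
 endfacet
 facet normal 0.470 -0.631 0.618
  outer loop
   vertex 3.4 0.4 0.7
   vertex 3.8 0.6 0.6
   vertex 1.2 1.7 3.7
  endloop
 endfacet
 facet normal -0.051 -0.929 0.365
  outer loop
   vertex 3.4 0.4 0.7
   vertex 1.2 1.7 3.7
   vertex 1.9 0.6 1.0
  endloop
 endfacet
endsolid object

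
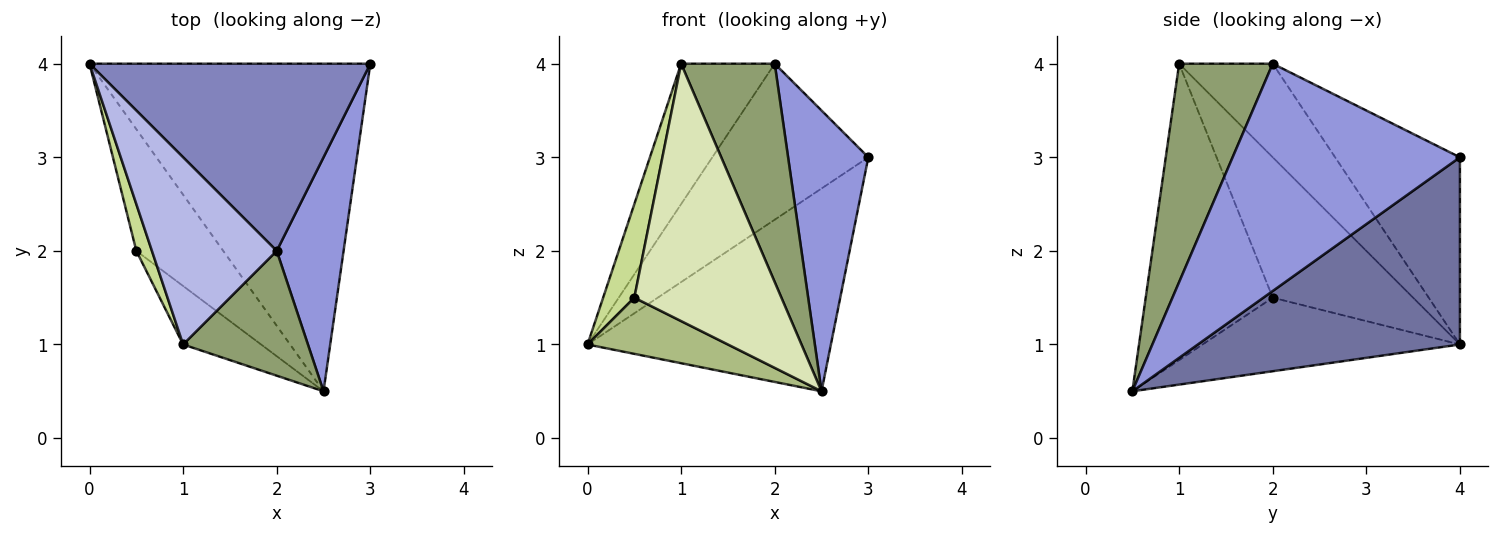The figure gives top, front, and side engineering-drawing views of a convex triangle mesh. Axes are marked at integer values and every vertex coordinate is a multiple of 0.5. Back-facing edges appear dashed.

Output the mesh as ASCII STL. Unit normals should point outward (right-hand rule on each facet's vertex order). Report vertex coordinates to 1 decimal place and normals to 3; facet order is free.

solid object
 facet normal 0.493 0.458 -0.740
  outer loop
   vertex 2.5 0.5 0.5
   vertex 0.0 4.0 1.0
   vertex 3.0 4.0 3.0
  endloop
 endfacet
 facet normal -0.456 0.570 0.684
  outer loop
   vertex 2.0 2.0 4.0
   vertex 3.0 4.0 3.0
   vertex 0.0 4.0 1.0
  endloop
 endfacet
 facet normal 0.909 -0.321 0.267
  outer loop
   vertex 2.0 2.0 4.0
   vertex 2.5 0.5 0.5
   vertex 3.0 4.0 3.0
  endloop
 endfacet
 facet normal -0.514 0.514 0.686
  outer loop
   vertex 1.0 1.0 4.0
   vertex 2.0 2.0 4.0
   vertex 0.0 4.0 1.0
  endloop
 endfacet
 facet normal 0.656 -0.656 0.375
  outer loop
   vertex 1.0 1.0 4.0
   vertex 2.5 0.5 0.5
   vertex 2.0 2.0 4.0
  endloop
 endfacet
 facet normal -0.609 -0.332 -0.720
  outer loop
   vertex 0.5 2.0 1.5
   vertex 0.0 4.0 1.0
   vertex 2.5 0.5 0.5
  endloop
 endfacet
 facet normal -0.970 -0.216 0.108
  outer loop
   vertex 0.5 2.0 1.5
   vertex 1.0 1.0 4.0
   vertex 0.0 4.0 1.0
  endloop
 endfacet
 facet normal -0.644 -0.746 -0.170
  outer loop
   vertex 0.5 2.0 1.5
   vertex 2.5 0.5 0.5
   vertex 1.0 1.0 4.0
  endloop
 endfacet
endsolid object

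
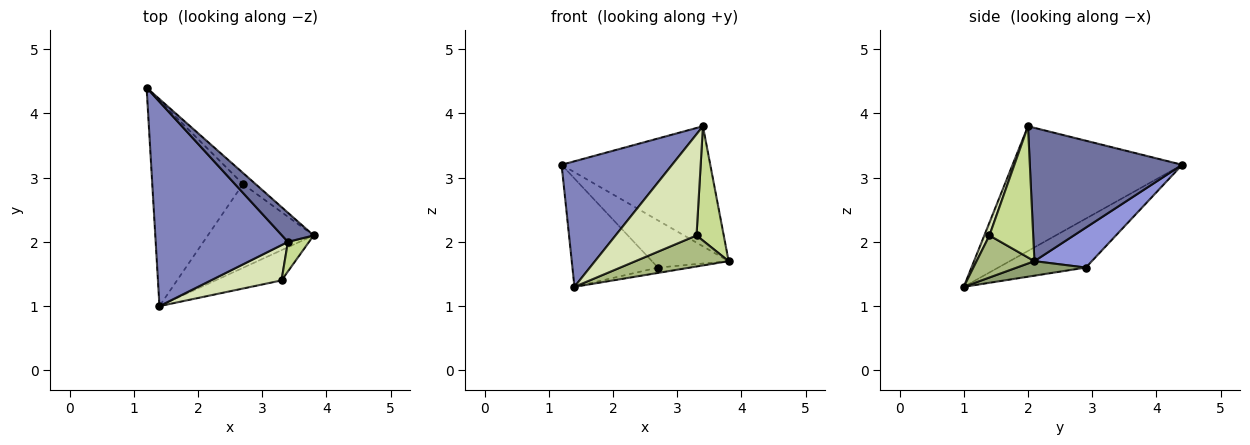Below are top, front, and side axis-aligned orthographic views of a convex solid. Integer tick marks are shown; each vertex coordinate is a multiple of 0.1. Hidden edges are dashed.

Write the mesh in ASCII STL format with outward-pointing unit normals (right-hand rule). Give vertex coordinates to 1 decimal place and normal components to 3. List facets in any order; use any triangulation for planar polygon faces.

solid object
 facet normal 0.706 0.689 0.167
  outer loop
   vertex 3.4 2.0 3.8
   vertex 3.8 2.1 1.7
   vertex 1.2 4.4 3.2
  endloop
 endfacet
 facet normal -0.626 -0.408 0.664
  outer loop
   vertex 3.4 2.0 3.8
   vertex 1.2 4.4 3.2
   vertex 1.4 1.0 1.3
  endloop
 endfacet
 facet normal 0.589 0.787 -0.185
  outer loop
   vertex 2.7 2.9 1.6
   vertex 1.2 4.4 3.2
   vertex 3.8 2.1 1.7
  endloop
 endfacet
 facet normal -0.431 0.421 -0.798
  outer loop
   vertex 2.7 2.9 1.6
   vertex 1.4 1.0 1.3
   vertex 1.2 4.4 3.2
  endloop
 endfacet
 facet normal 0.136 0.063 -0.989
  outer loop
   vertex 2.7 2.9 1.6
   vertex 3.8 2.1 1.7
   vertex 1.4 1.0 1.3
  endloop
 endfacet
 facet normal 0.406 -0.655 -0.638
  outer loop
   vertex 3.3 1.4 2.1
   vertex 1.4 1.0 1.3
   vertex 3.8 2.1 1.7
  endloop
 endfacet
 facet normal 0.841 -0.524 0.135
  outer loop
   vertex 3.3 1.4 2.1
   vertex 3.8 2.1 1.7
   vertex 3.4 2.0 3.8
  endloop
 endfacet
 facet normal 0.060 -0.942 0.329
  outer loop
   vertex 3.3 1.4 2.1
   vertex 3.4 2.0 3.8
   vertex 1.4 1.0 1.3
  endloop
 endfacet
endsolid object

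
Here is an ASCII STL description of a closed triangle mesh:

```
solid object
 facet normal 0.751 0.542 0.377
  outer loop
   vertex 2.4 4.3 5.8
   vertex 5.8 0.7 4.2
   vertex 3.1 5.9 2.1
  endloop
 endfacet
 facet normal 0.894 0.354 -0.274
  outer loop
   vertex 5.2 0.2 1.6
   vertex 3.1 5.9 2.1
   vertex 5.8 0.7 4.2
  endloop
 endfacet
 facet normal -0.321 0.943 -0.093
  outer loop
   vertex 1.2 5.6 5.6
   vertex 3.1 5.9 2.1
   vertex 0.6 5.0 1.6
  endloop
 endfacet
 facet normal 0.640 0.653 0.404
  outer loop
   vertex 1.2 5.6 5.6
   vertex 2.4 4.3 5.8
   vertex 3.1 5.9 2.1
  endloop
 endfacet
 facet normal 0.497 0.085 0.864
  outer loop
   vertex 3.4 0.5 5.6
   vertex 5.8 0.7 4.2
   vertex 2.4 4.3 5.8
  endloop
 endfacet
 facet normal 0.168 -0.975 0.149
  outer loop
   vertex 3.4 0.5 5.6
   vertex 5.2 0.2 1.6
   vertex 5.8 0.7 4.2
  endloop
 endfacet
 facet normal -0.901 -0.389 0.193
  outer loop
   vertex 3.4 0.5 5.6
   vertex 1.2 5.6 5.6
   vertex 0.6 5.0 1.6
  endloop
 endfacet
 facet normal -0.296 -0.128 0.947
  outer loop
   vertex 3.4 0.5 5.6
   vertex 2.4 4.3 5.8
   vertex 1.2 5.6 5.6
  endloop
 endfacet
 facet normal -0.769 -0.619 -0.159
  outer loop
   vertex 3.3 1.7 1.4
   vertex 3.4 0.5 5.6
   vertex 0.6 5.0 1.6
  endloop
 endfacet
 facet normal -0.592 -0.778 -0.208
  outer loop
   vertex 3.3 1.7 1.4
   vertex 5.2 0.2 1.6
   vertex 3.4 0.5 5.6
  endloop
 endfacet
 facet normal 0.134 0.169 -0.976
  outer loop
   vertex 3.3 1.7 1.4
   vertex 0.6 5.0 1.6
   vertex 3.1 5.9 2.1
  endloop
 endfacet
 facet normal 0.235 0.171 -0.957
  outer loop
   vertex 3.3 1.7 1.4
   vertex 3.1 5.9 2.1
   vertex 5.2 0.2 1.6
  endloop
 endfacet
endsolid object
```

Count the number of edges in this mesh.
18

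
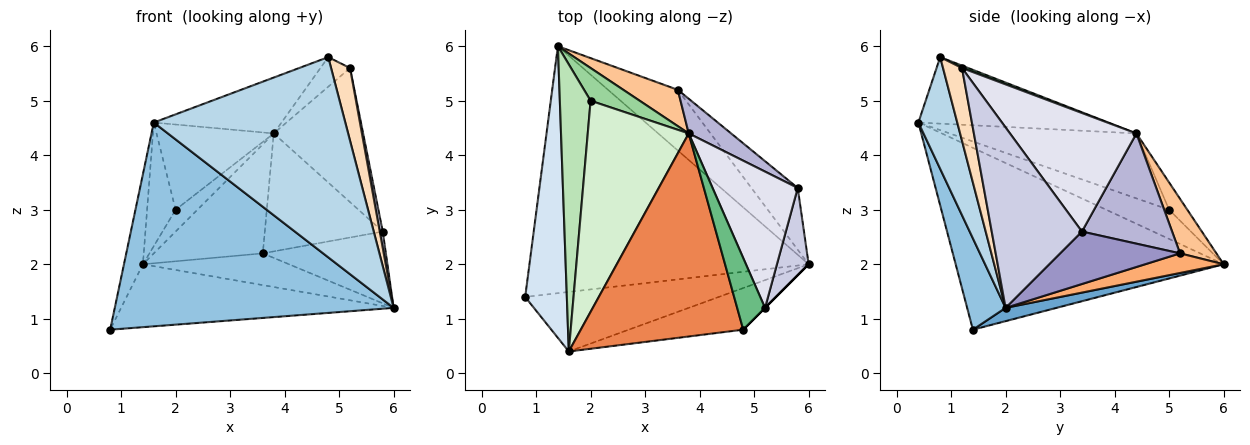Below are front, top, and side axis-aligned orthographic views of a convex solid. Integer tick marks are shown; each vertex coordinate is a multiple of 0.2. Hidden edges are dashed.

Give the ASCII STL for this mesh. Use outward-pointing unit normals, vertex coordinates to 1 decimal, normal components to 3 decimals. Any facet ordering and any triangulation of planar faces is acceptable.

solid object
 facet normal 0.046 0.247 -0.968
  outer loop
   vertex 1.4 6.0 2.0
   vertex 6.0 2.0 1.2
   vertex 0.8 1.4 0.8
  endloop
 endfacet
 facet normal 0.131 -0.952 -0.278
  outer loop
   vertex 1.6 0.4 4.6
   vertex 0.8 1.4 0.8
   vertex 6.0 2.0 1.2
  endloop
 endfacet
 facet normal 0.195 -0.960 -0.200
  outer loop
   vertex 1.6 0.4 4.6
   vertex 6.0 2.0 1.2
   vertex 4.8 0.8 5.8
  endloop
 endfacet
 facet normal -0.972 0.069 0.223
  outer loop
   vertex 1.6 0.4 4.6
   vertex 1.4 6.0 2.0
   vertex 0.8 1.4 0.8
  endloop
 endfacet
 facet normal -0.367 0.247 0.897
  outer loop
   vertex 1.6 0.4 4.6
   vertex 4.8 0.8 5.8
   vertex 3.8 4.4 4.4
  endloop
 endfacet
 facet normal 0.242 0.450 -0.860
  outer loop
   vertex 3.6 5.2 2.2
   vertex 6.0 2.0 1.2
   vertex 1.4 6.0 2.0
  endloop
 endfacet
 facet normal 0.302 0.905 0.302
  outer loop
   vertex 3.6 5.2 2.2
   vertex 1.4 6.0 2.0
   vertex 3.8 4.4 4.4
  endloop
 endfacet
 facet normal 0.707 -0.707 0.000
  outer loop
   vertex 5.2 1.2 5.6
   vertex 4.8 0.8 5.8
   vertex 6.0 2.0 1.2
  endloop
 endfacet
 facet normal 0.080 0.381 0.921
  outer loop
   vertex 5.2 1.2 5.6
   vertex 3.8 4.4 4.4
   vertex 4.8 0.8 5.8
  endloop
 endfacet
 facet normal -0.420 0.504 0.755
  outer loop
   vertex 2.0 5.0 3.0
   vertex 3.8 4.4 4.4
   vertex 1.4 6.0 2.0
  endloop
 endfacet
 facet normal -0.657 0.298 0.692
  outer loop
   vertex 2.0 5.0 3.0
   vertex 1.4 6.0 2.0
   vertex 1.6 0.4 4.6
  endloop
 endfacet
 facet normal -0.512 0.322 0.796
  outer loop
   vertex 2.0 5.0 3.0
   vertex 1.6 0.4 4.6
   vertex 3.8 4.4 4.4
  endloop
 endfacet
 facet normal 0.594 0.610 -0.525
  outer loop
   vertex 5.8 3.4 2.6
   vertex 6.0 2.0 1.2
   vertex 3.6 5.2 2.2
  endloop
 endfacet
 facet normal 0.592 0.774 0.228
  outer loop
   vertex 5.8 3.4 2.6
   vertex 3.6 5.2 2.2
   vertex 3.8 4.4 4.4
  endloop
 endfacet
 facet normal 0.984 -0.032 0.173
  outer loop
   vertex 5.8 3.4 2.6
   vertex 5.2 1.2 5.6
   vertex 6.0 2.0 1.2
  endloop
 endfacet
 facet normal 0.704 0.498 0.506
  outer loop
   vertex 5.8 3.4 2.6
   vertex 3.8 4.4 4.4
   vertex 5.2 1.2 5.6
  endloop
 endfacet
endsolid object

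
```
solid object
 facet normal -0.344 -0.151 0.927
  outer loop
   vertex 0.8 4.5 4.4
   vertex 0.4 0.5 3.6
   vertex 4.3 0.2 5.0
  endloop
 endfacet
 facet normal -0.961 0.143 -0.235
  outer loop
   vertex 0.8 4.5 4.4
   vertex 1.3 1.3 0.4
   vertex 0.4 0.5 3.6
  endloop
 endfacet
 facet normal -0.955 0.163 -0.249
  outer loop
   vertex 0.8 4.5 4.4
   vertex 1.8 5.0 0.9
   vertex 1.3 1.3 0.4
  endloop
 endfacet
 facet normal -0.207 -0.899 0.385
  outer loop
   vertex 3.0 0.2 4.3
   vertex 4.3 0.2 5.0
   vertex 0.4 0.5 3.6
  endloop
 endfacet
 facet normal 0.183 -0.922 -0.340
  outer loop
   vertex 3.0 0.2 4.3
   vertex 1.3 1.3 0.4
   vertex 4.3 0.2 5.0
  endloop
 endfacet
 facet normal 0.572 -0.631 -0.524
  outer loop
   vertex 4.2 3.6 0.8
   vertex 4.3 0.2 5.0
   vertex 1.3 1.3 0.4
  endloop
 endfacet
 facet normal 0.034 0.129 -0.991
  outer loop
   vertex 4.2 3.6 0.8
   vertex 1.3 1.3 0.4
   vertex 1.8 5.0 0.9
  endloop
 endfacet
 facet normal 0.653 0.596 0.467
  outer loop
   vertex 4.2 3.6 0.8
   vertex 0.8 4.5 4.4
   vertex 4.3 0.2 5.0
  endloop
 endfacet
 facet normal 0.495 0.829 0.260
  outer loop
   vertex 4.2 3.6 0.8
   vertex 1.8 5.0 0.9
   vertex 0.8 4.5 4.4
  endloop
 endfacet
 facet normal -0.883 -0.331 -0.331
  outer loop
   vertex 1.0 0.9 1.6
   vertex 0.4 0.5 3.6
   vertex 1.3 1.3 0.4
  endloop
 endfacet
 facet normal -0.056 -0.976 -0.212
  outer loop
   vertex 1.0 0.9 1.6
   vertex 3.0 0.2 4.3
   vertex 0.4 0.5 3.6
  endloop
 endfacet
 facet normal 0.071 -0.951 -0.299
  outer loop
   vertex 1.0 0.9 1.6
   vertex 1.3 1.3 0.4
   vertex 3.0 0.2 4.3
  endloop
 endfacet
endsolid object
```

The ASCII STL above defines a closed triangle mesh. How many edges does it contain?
18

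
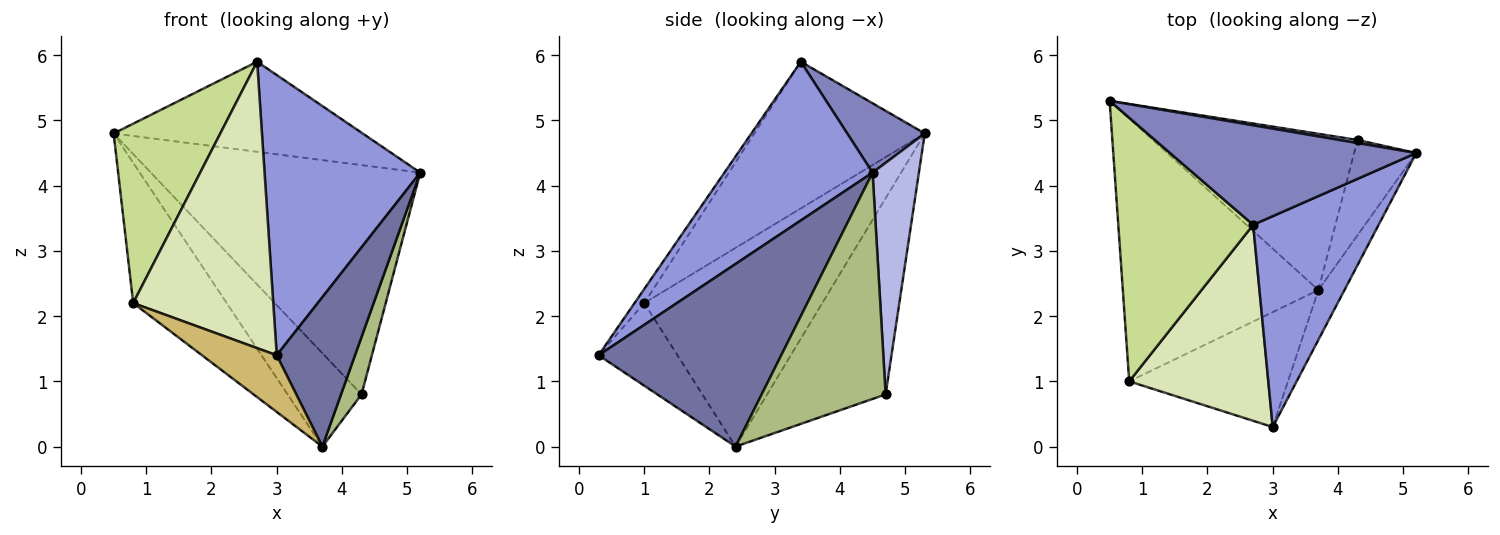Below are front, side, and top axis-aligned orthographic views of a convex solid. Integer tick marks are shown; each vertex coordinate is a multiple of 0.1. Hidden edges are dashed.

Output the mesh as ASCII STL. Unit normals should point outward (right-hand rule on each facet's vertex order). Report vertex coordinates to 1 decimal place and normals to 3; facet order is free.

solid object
 facet normal 0.911 -0.391 -0.130
  outer loop
   vertex 3.7 2.4 0.0
   vertex 5.2 4.5 4.2
   vertex 3.0 0.3 1.4
  endloop
 endfacet
 facet normal 0.204 0.657 0.726
  outer loop
   vertex 2.7 3.4 5.9
   vertex 5.2 4.5 4.2
   vertex 0.5 5.3 4.8
  endloop
 endfacet
 facet normal 0.605 -0.636 0.479
  outer loop
   vertex 2.7 3.4 5.9
   vertex 3.0 0.3 1.4
   vertex 5.2 4.5 4.2
  endloop
 endfacet
 facet normal 0.169 0.985 0.013
  outer loop
   vertex 4.3 4.7 0.8
   vertex 0.5 5.3 4.8
   vertex 5.2 4.5 4.2
  endloop
 endfacet
 facet normal -0.635 0.396 -0.663
  outer loop
   vertex 4.3 4.7 0.8
   vertex 3.7 2.4 0.0
   vertex 0.5 5.3 4.8
  endloop
 endfacet
 facet normal 0.952 -0.158 -0.261
  outer loop
   vertex 4.3 4.7 0.8
   vertex 5.2 4.5 4.2
   vertex 3.7 2.4 0.0
  endloop
 endfacet
 facet normal -0.669 -0.418 0.615
  outer loop
   vertex 0.8 1.0 2.2
   vertex 2.7 3.4 5.9
   vertex 0.5 5.3 4.8
  endloop
 endfacet
 facet normal -0.057 -0.824 0.564
  outer loop
   vertex 0.8 1.0 2.2
   vertex 3.0 0.3 1.4
   vertex 2.7 3.4 5.9
  endloop
 endfacet
 facet normal -0.668 0.351 -0.657
  outer loop
   vertex 0.8 1.0 2.2
   vertex 0.5 5.3 4.8
   vertex 3.7 2.4 0.0
  endloop
 endfacet
 facet normal -0.423 -0.401 -0.813
  outer loop
   vertex 0.8 1.0 2.2
   vertex 3.7 2.4 0.0
   vertex 3.0 0.3 1.4
  endloop
 endfacet
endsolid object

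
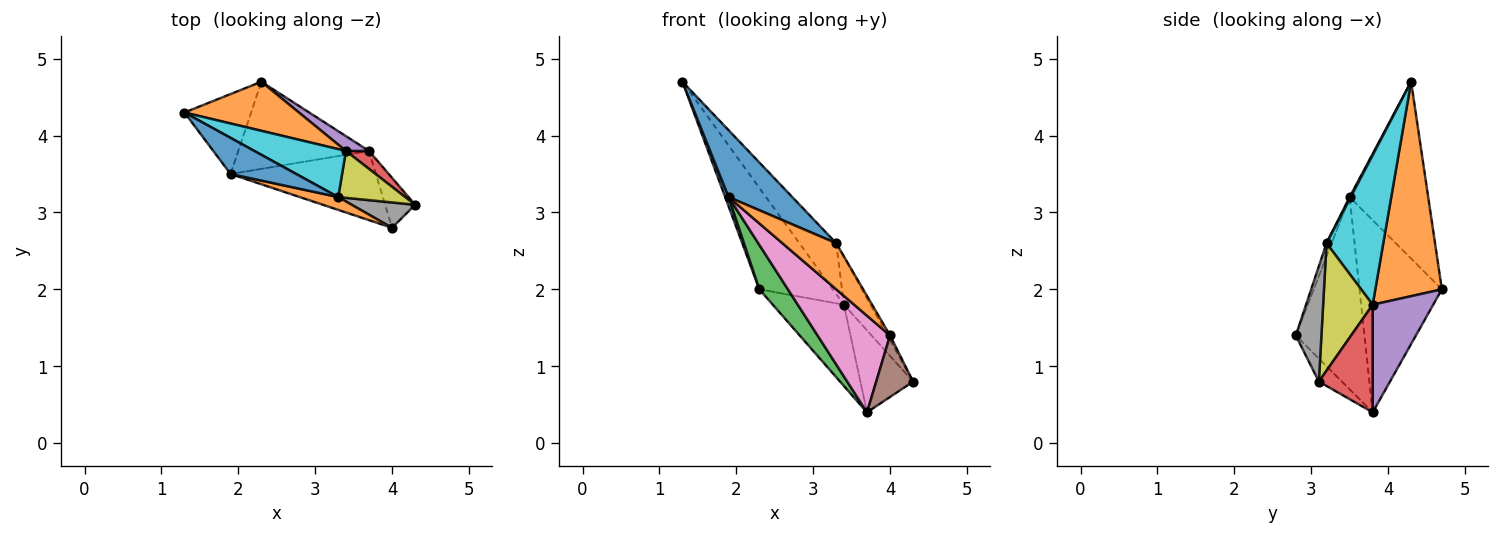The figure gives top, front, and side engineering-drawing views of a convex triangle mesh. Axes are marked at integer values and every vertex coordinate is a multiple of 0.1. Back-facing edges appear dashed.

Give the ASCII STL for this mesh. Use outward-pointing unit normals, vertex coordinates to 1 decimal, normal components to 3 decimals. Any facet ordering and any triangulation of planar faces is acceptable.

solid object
 facet normal -0.935 -0.041 -0.352
  outer loop
   vertex 1.9 3.5 3.2
   vertex 1.3 4.3 4.7
   vertex 2.3 4.7 2.0
  endloop
 endfacet
 facet normal 0.632 0.698 0.337
  outer loop
   vertex 3.4 3.8 1.8
   vertex 2.3 4.7 2.0
   vertex 1.3 4.3 4.7
  endloop
 endfacet
 facet normal -0.795 -0.276 -0.541
  outer loop
   vertex 3.7 3.8 0.4
   vertex 1.9 3.5 3.2
   vertex 2.3 4.7 2.0
  endloop
 endfacet
 facet normal 0.706 0.692 0.151
  outer loop
   vertex 3.7 3.8 0.4
   vertex 3.4 3.8 1.8
   vertex 4.3 3.1 0.8
  endloop
 endfacet
 facet normal 0.642 0.754 0.138
  outer loop
   vertex 3.7 3.8 0.4
   vertex 2.3 4.7 2.0
   vertex 3.4 3.8 1.8
  endloop
 endfacet
 facet normal -0.436 -0.698 -0.567
  outer loop
   vertex 3.7 3.8 0.4
   vertex 4.3 3.1 0.8
   vertex 4.0 2.8 1.4
  endloop
 endfacet
 facet normal -0.610 -0.644 -0.461
  outer loop
   vertex 3.7 3.8 0.4
   vertex 4.0 2.8 1.4
   vertex 1.9 3.5 3.2
  endloop
 endfacet
 facet normal 0.873 0.087 0.480
  outer loop
   vertex 3.3 3.2 2.6
   vertex 4.0 2.8 1.4
   vertex 4.3 3.1 0.8
  endloop
 endfacet
 facet normal 0.800 0.428 0.421
  outer loop
   vertex 3.3 3.2 2.6
   vertex 4.3 3.1 0.8
   vertex 3.4 3.8 1.8
  endloop
 endfacet
 facet normal 0.746 0.485 0.457
  outer loop
   vertex 3.3 3.2 2.6
   vertex 3.4 3.8 1.8
   vertex 1.3 4.3 4.7
  endloop
 endfacet
 facet normal 0.015 -0.880 0.475
  outer loop
   vertex 3.3 3.2 2.6
   vertex 1.3 4.3 4.7
   vertex 1.9 3.5 3.2
  endloop
 endfacet
 facet normal -0.091 -0.959 0.267
  outer loop
   vertex 3.3 3.2 2.6
   vertex 1.9 3.5 3.2
   vertex 4.0 2.8 1.4
  endloop
 endfacet
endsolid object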